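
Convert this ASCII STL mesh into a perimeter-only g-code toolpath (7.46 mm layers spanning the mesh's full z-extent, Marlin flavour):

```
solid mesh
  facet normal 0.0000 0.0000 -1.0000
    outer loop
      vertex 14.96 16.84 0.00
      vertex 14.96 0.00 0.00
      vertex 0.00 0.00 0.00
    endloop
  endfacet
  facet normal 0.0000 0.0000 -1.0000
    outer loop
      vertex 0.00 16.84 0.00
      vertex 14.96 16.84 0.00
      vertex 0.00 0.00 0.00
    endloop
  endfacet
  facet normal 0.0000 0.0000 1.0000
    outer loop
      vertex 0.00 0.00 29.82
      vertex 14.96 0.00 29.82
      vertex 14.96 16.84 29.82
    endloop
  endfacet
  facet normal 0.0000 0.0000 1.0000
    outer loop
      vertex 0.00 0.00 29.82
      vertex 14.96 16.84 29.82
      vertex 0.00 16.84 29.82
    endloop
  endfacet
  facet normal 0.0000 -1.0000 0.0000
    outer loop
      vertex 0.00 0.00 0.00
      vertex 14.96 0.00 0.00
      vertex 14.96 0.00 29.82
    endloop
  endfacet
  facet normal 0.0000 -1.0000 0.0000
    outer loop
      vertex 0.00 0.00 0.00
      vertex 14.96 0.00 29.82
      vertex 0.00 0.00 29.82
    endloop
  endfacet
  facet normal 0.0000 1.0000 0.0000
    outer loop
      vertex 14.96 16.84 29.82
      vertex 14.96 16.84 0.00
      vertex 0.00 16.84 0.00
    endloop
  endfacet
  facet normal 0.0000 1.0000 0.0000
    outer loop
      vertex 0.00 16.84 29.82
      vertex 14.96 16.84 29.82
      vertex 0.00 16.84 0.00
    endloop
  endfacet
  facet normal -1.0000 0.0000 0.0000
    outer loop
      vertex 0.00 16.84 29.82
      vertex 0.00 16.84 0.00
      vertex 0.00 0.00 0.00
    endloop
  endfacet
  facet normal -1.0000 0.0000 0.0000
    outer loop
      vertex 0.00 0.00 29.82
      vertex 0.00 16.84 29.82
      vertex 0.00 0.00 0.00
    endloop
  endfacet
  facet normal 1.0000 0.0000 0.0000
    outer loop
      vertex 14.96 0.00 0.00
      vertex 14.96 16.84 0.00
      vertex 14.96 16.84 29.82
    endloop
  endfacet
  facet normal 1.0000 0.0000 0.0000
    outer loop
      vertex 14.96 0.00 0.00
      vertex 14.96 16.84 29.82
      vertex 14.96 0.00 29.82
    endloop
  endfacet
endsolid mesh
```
; perimeter-only toolpath
G21 ; units = mm
G90 ; absolute positioning
G28 ; home
; layer 1
G0 Z7.46
G0 X0.00 Y0.00
G1 X14.96 Y0.00
G1 X14.96 Y16.84
G1 X0.00 Y16.84
G1 X0.00 Y0.00
; layer 2
G0 Z14.91
G0 X0.00 Y0.00
G1 X14.96 Y0.00
G1 X14.96 Y16.84
G1 X0.00 Y16.84
G1 X0.00 Y0.00
; layer 3
G0 Z22.37
G0 X0.00 Y0.00
G1 X14.96 Y0.00
G1 X14.96 Y16.84
G1 X0.00 Y16.84
G1 X0.00 Y0.00
; layer 4
G0 Z29.82
G0 X0.00 Y0.00
G1 X14.96 Y0.00
G1 X14.96 Y16.84
G1 X0.00 Y16.84
G1 X0.00 Y0.00
M2 ; end

The solid is a rectangular box, roughly 15 × 16.8 mm footprint and 29.8 mm tall. Slicing at Δz = 7.46 mm — 4 equal slices spanning the solid's height, so layer i sits at z = i·h/4 — gives 4 non-empty perimeters. Each is a 4-segment closed polygon; G0 lifts to the layer z and rapids to the start vertex, then G1 traces the edges.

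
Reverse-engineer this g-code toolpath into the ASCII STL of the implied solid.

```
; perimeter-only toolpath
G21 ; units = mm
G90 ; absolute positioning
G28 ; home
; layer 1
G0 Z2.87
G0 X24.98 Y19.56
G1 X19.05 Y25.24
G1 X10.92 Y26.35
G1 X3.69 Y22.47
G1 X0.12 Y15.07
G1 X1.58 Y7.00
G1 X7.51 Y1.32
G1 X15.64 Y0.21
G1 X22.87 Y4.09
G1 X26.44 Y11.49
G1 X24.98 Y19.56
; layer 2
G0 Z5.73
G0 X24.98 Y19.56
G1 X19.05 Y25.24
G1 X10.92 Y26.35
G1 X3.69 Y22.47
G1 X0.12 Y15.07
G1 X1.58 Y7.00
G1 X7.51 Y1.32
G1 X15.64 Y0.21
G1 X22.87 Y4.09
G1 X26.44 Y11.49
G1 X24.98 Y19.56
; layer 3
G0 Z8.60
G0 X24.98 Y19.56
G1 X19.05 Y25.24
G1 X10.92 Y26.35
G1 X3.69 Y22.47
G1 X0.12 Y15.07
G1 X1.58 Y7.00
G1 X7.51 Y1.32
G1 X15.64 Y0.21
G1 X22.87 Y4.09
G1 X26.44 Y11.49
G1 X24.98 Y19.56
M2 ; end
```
solid part
  facet normal 0.0000 0.0000 -1.0000
    outer loop
      vertex 10.92 26.35 0.00
      vertex 19.05 25.24 0.00
      vertex 24.98 19.56 0.00
    endloop
  endfacet
  facet normal 0.0000 0.0000 -1.0000
    outer loop
      vertex 3.69 22.47 0.00
      vertex 10.92 26.35 0.00
      vertex 24.98 19.56 0.00
    endloop
  endfacet
  facet normal 0.0000 0.0000 -1.0000
    outer loop
      vertex 0.12 15.07 0.00
      vertex 3.69 22.47 0.00
      vertex 24.98 19.56 0.00
    endloop
  endfacet
  facet normal 0.0000 0.0000 -1.0000
    outer loop
      vertex 1.58 7.00 0.00
      vertex 0.12 15.07 0.00
      vertex 24.98 19.56 0.00
    endloop
  endfacet
  facet normal 0.0000 0.0000 -1.0000
    outer loop
      vertex 7.51 1.32 0.00
      vertex 1.58 7.00 0.00
      vertex 24.98 19.56 0.00
    endloop
  endfacet
  facet normal 0.0000 0.0000 -1.0000
    outer loop
      vertex 15.64 0.21 0.00
      vertex 7.51 1.32 0.00
      vertex 24.98 19.56 0.00
    endloop
  endfacet
  facet normal 0.0000 0.0000 -1.0000
    outer loop
      vertex 22.87 4.09 0.00
      vertex 15.64 0.21 0.00
      vertex 24.98 19.56 0.00
    endloop
  endfacet
  facet normal 0.0000 0.0000 -1.0000
    outer loop
      vertex 26.44 11.49 0.00
      vertex 22.87 4.09 0.00
      vertex 24.98 19.56 0.00
    endloop
  endfacet
  facet normal 0.0000 0.0000 1.0000
    outer loop
      vertex 24.98 19.56 8.60
      vertex 19.05 25.24 8.60
      vertex 10.92 26.35 8.60
    endloop
  endfacet
  facet normal 0.0000 0.0000 1.0000
    outer loop
      vertex 24.98 19.56 8.60
      vertex 10.92 26.35 8.60
      vertex 3.69 22.47 8.60
    endloop
  endfacet
  facet normal 0.0000 0.0000 1.0000
    outer loop
      vertex 24.98 19.56 8.60
      vertex 3.69 22.47 8.60
      vertex 0.12 15.07 8.60
    endloop
  endfacet
  facet normal 0.0000 0.0000 1.0000
    outer loop
      vertex 24.98 19.56 8.60
      vertex 0.12 15.07 8.60
      vertex 1.58 7.00 8.60
    endloop
  endfacet
  facet normal 0.0000 0.0000 1.0000
    outer loop
      vertex 24.98 19.56 8.60
      vertex 1.58 7.00 8.60
      vertex 7.51 1.32 8.60
    endloop
  endfacet
  facet normal 0.0000 0.0000 1.0000
    outer loop
      vertex 24.98 19.56 8.60
      vertex 7.51 1.32 8.60
      vertex 15.64 0.21 8.60
    endloop
  endfacet
  facet normal 0.0000 0.0000 1.0000
    outer loop
      vertex 24.98 19.56 8.60
      vertex 15.64 0.21 8.60
      vertex 22.87 4.09 8.60
    endloop
  endfacet
  facet normal 0.0000 0.0000 1.0000
    outer loop
      vertex 24.98 19.56 8.60
      vertex 22.87 4.09 8.60
      vertex 26.44 11.49 8.60
    endloop
  endfacet
  facet normal 0.6917 0.7222 0.0000
    outer loop
      vertex 24.98 19.56 0.00
      vertex 19.05 25.24 0.00
      vertex 19.05 25.24 8.60
    endloop
  endfacet
  facet normal 0.6917 0.7222 0.0000
    outer loop
      vertex 24.98 19.56 0.00
      vertex 19.05 25.24 8.60
      vertex 24.98 19.56 8.60
    endloop
  endfacet
  facet normal 0.1353 0.9908 0.0000
    outer loop
      vertex 19.05 25.24 0.00
      vertex 10.92 26.35 0.00
      vertex 10.92 26.35 8.60
    endloop
  endfacet
  facet normal 0.1353 0.9908 0.0000
    outer loop
      vertex 19.05 25.24 0.00
      vertex 10.92 26.35 8.60
      vertex 19.05 25.24 8.60
    endloop
  endfacet
  facet normal -0.4729 0.8811 0.0000
    outer loop
      vertex 10.92 26.35 0.00
      vertex 3.69 22.47 0.00
      vertex 3.69 22.47 8.60
    endloop
  endfacet
  facet normal -0.4729 0.8811 0.0000
    outer loop
      vertex 10.92 26.35 0.00
      vertex 3.69 22.47 8.60
      vertex 10.92 26.35 8.60
    endloop
  endfacet
  facet normal -0.9007 0.4345 0.0000
    outer loop
      vertex 3.69 22.47 0.00
      vertex 0.12 15.07 0.00
      vertex 0.12 15.07 8.60
    endloop
  endfacet
  facet normal -0.9007 0.4345 0.0000
    outer loop
      vertex 3.69 22.47 0.00
      vertex 0.12 15.07 8.60
      vertex 3.69 22.47 8.60
    endloop
  endfacet
  facet normal -0.9840 -0.1780 0.0000
    outer loop
      vertex 0.12 15.07 0.00
      vertex 1.58 7.00 0.00
      vertex 1.58 7.00 8.60
    endloop
  endfacet
  facet normal -0.9840 -0.1780 0.0000
    outer loop
      vertex 0.12 15.07 0.00
      vertex 1.58 7.00 8.60
      vertex 0.12 15.07 8.60
    endloop
  endfacet
  facet normal -0.6917 -0.7222 0.0000
    outer loop
      vertex 1.58 7.00 0.00
      vertex 7.51 1.32 0.00
      vertex 7.51 1.32 8.60
    endloop
  endfacet
  facet normal -0.6917 -0.7222 0.0000
    outer loop
      vertex 1.58 7.00 0.00
      vertex 7.51 1.32 8.60
      vertex 1.58 7.00 8.60
    endloop
  endfacet
  facet normal -0.1353 -0.9908 0.0000
    outer loop
      vertex 7.51 1.32 0.00
      vertex 15.64 0.21 0.00
      vertex 15.64 0.21 8.60
    endloop
  endfacet
  facet normal -0.1353 -0.9908 0.0000
    outer loop
      vertex 7.51 1.32 0.00
      vertex 15.64 0.21 8.60
      vertex 7.51 1.32 8.60
    endloop
  endfacet
  facet normal 0.4729 -0.8811 0.0000
    outer loop
      vertex 15.64 0.21 0.00
      vertex 22.87 4.09 0.00
      vertex 22.87 4.09 8.60
    endloop
  endfacet
  facet normal 0.4729 -0.8811 0.0000
    outer loop
      vertex 15.64 0.21 0.00
      vertex 22.87 4.09 8.60
      vertex 15.64 0.21 8.60
    endloop
  endfacet
  facet normal 0.9007 -0.4345 0.0000
    outer loop
      vertex 22.87 4.09 0.00
      vertex 26.44 11.49 0.00
      vertex 26.44 11.49 8.60
    endloop
  endfacet
  facet normal 0.9007 -0.4345 0.0000
    outer loop
      vertex 22.87 4.09 0.00
      vertex 26.44 11.49 8.60
      vertex 22.87 4.09 8.60
    endloop
  endfacet
  facet normal 0.9840 0.1780 0.0000
    outer loop
      vertex 26.44 11.49 0.00
      vertex 24.98 19.56 0.00
      vertex 24.98 19.56 8.60
    endloop
  endfacet
  facet normal 0.9840 0.1780 0.0000
    outer loop
      vertex 26.44 11.49 0.00
      vertex 24.98 19.56 8.60
      vertex 26.44 11.49 8.60
    endloop
  endfacet
endsolid part

The G0 Z moves step by Δz≈2.87 mm. Every layer's G1 loop is the same polygon, so the solid is a straight extrusion of it from z=0 to z≈8.6. Closing with flat bottom and top caps and triangulating gives 36 facets — a regular 10-sided prism (a cylinder approximated with 10 flat sides), circumscribed radius ≈ 13.3 mm, height ≈ 8.6 mm.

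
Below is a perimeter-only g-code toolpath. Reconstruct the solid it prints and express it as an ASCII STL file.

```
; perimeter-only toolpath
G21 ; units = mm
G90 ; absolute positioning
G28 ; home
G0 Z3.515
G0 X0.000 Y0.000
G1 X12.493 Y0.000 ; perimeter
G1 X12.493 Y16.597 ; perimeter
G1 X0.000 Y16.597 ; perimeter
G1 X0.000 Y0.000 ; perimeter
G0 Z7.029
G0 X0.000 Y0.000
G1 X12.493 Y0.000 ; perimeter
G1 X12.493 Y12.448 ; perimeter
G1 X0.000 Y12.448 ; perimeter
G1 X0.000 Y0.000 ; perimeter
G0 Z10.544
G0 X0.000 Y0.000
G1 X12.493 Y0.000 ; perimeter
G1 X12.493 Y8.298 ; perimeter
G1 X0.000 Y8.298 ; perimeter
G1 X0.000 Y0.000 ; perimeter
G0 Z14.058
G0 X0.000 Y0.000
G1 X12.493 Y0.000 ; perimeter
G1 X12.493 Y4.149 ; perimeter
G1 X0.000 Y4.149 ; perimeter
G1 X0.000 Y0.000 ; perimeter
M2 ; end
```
solid part
  facet normal 0.0000 0.0000 -1.0000
    outer loop
      vertex 12.493 20.746 0.000
      vertex 12.493 0.000 0.000
      vertex 0.000 0.000 0.000
    endloop
  endfacet
  facet normal 0.0000 0.0000 -1.0000
    outer loop
      vertex 0.000 20.746 0.000
      vertex 12.493 20.746 0.000
      vertex 0.000 0.000 0.000
    endloop
  endfacet
  facet normal 0.0000 -1.0000 0.0000
    outer loop
      vertex 0.000 0.000 0.000
      vertex 12.493 0.000 0.000
      vertex 12.493 0.000 17.573
    endloop
  endfacet
  facet normal 0.0000 -1.0000 0.0000
    outer loop
      vertex 0.000 0.000 0.000
      vertex 12.493 0.000 17.573
      vertex 0.000 0.000 17.573
    endloop
  endfacet
  facet normal 0.0000 0.6463 0.7630
    outer loop
      vertex 0.000 0.000 17.573
      vertex 12.493 0.000 17.573
      vertex 12.493 20.746 0.000
    endloop
  endfacet
  facet normal 0.0000 0.6463 0.7630
    outer loop
      vertex 0.000 0.000 17.573
      vertex 12.493 20.746 0.000
      vertex 0.000 20.746 0.000
    endloop
  endfacet
  facet normal -1.0000 0.0000 0.0000
    outer loop
      vertex 0.000 0.000 17.573
      vertex 0.000 20.746 0.000
      vertex 0.000 0.000 0.000
    endloop
  endfacet
  facet normal 1.0000 0.0000 0.0000
    outer loop
      vertex 12.493 0.000 0.000
      vertex 12.493 20.746 0.000
      vertex 12.493 0.000 17.573
    endloop
  endfacet
endsolid part

The G0 Z moves step by Δz≈3.515 mm. The G1 loops shrink linearly with z, so the solid tapers from its base footprint up to z≈17.6. Closing with a flat bottom cap and the tapered top and triangulating gives 8 facets — a wedge (ramp): 12.5 × 20.7 mm base, rising to 17.6 mm along the y=0 edge and sloping linearly to z=0 at y=20.7.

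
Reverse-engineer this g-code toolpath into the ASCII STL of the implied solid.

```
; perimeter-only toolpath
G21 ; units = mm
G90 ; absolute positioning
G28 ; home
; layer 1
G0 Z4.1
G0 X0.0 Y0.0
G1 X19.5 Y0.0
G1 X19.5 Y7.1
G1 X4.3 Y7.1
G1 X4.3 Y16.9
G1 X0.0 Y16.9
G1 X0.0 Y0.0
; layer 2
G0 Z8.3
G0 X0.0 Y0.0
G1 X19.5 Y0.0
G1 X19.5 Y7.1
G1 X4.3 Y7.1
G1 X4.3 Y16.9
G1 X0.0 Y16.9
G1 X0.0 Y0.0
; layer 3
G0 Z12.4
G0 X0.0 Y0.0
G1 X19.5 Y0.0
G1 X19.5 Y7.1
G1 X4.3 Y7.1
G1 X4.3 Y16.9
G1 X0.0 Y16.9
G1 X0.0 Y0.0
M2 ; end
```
solid part
  facet normal 0.0000 0.0000 -1.0000
    outer loop
      vertex 19.5 7.1 0.0
      vertex 19.5 0.0 0.0
      vertex 0.0 0.0 0.0
    endloop
  endfacet
  facet normal 0.0000 0.0000 -1.0000
    outer loop
      vertex 4.3 7.1 0.0
      vertex 19.5 7.1 0.0
      vertex 0.0 0.0 0.0
    endloop
  endfacet
  facet normal 0.0000 0.0000 -1.0000
    outer loop
      vertex 4.3 16.9 0.0
      vertex 4.3 7.1 0.0
      vertex 0.0 0.0 0.0
    endloop
  endfacet
  facet normal 0.0000 0.0000 -1.0000
    outer loop
      vertex 0.0 16.9 0.0
      vertex 4.3 16.9 0.0
      vertex 0.0 0.0 0.0
    endloop
  endfacet
  facet normal 0.0000 0.0000 1.0000
    outer loop
      vertex 0.0 0.0 12.4
      vertex 19.5 0.0 12.4
      vertex 19.5 7.1 12.4
    endloop
  endfacet
  facet normal 0.0000 0.0000 1.0000
    outer loop
      vertex 0.0 0.0 12.4
      vertex 19.5 7.1 12.4
      vertex 4.3 7.1 12.4
    endloop
  endfacet
  facet normal 0.0000 0.0000 1.0000
    outer loop
      vertex 0.0 0.0 12.4
      vertex 4.3 7.1 12.4
      vertex 4.3 16.9 12.4
    endloop
  endfacet
  facet normal 0.0000 0.0000 1.0000
    outer loop
      vertex 0.0 0.0 12.4
      vertex 4.3 16.9 12.4
      vertex 0.0 16.9 12.4
    endloop
  endfacet
  facet normal 0.0000 -1.0000 0.0000
    outer loop
      vertex 0.0 0.0 0.0
      vertex 19.5 0.0 0.0
      vertex 19.5 0.0 12.4
    endloop
  endfacet
  facet normal 0.0000 -1.0000 0.0000
    outer loop
      vertex 0.0 0.0 0.0
      vertex 19.5 0.0 12.4
      vertex 0.0 0.0 12.4
    endloop
  endfacet
  facet normal 1.0000 0.0000 0.0000
    outer loop
      vertex 19.5 0.0 0.0
      vertex 19.5 7.1 0.0
      vertex 19.5 7.1 12.4
    endloop
  endfacet
  facet normal 1.0000 0.0000 0.0000
    outer loop
      vertex 19.5 0.0 0.0
      vertex 19.5 7.1 12.4
      vertex 19.5 0.0 12.4
    endloop
  endfacet
  facet normal 0.0000 1.0000 0.0000
    outer loop
      vertex 19.5 7.1 0.0
      vertex 4.3 7.1 0.0
      vertex 4.3 7.1 12.4
    endloop
  endfacet
  facet normal 0.0000 1.0000 0.0000
    outer loop
      vertex 19.5 7.1 0.0
      vertex 4.3 7.1 12.4
      vertex 19.5 7.1 12.4
    endloop
  endfacet
  facet normal 1.0000 0.0000 0.0000
    outer loop
      vertex 4.3 7.1 0.0
      vertex 4.3 16.9 0.0
      vertex 4.3 16.9 12.4
    endloop
  endfacet
  facet normal 1.0000 0.0000 0.0000
    outer loop
      vertex 4.3 7.1 0.0
      vertex 4.3 16.9 12.4
      vertex 4.3 7.1 12.4
    endloop
  endfacet
  facet normal 0.0000 1.0000 0.0000
    outer loop
      vertex 4.3 16.9 0.0
      vertex 0.0 16.9 0.0
      vertex 0.0 16.9 12.4
    endloop
  endfacet
  facet normal 0.0000 1.0000 0.0000
    outer loop
      vertex 4.3 16.9 0.0
      vertex 0.0 16.9 12.4
      vertex 4.3 16.9 12.4
    endloop
  endfacet
  facet normal -1.0000 0.0000 0.0000
    outer loop
      vertex 0.0 16.9 0.0
      vertex 0.0 0.0 0.0
      vertex 0.0 0.0 12.4
    endloop
  endfacet
  facet normal -1.0000 0.0000 0.0000
    outer loop
      vertex 0.0 16.9 0.0
      vertex 0.0 0.0 12.4
      vertex 0.0 16.9 12.4
    endloop
  endfacet
endsolid part

The G0 Z moves step by Δz≈4.1 mm. Every layer's G1 loop is the same polygon, so the solid is a straight extrusion of it from z=0 to z≈12.4. Closing with flat bottom and top caps and triangulating gives 20 facets — an L-shaped prism: outer 19.5 × 16.9 mm, arm thicknesses ≈ 7.1 mm (horizontal) and 4.3 mm (vertical), extruded 12.4 mm in z.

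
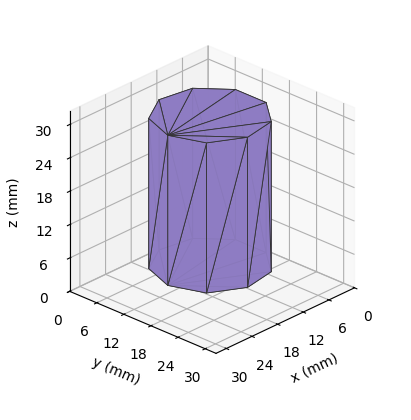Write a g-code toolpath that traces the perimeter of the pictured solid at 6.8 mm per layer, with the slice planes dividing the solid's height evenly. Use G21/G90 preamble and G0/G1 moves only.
Reading the render: the shape is a regular 9-sided prism (a cylinder approximated with 9 flat sides), circumscribed radius ≈ 10 mm, height ≈ 27 mm (dimensions read to the nearest mm from the axis ticks). For the g-code, the solid's height is divided into equal slices at the stated Δz and each level perimeter traced with G1 moves after a G0 lift.

; perimeter-only toolpath
G21 ; units = mm
G90 ; absolute positioning
G28 ; home
; layer 1
G0 Z6.8
G0 X20.0 Y10.0
G1 X17.7 Y16.4
G1 X11.7 Y19.8
G1 X5.0 Y18.7
G1 X0.6 Y13.4
G1 X0.6 Y6.6
G1 X5.0 Y1.3
G1 X11.7 Y0.2
G1 X17.7 Y3.6
G1 X20.0 Y10.0
; layer 2
G0 Z13.5
G0 X20.0 Y10.0
G1 X17.7 Y16.4
G1 X11.7 Y19.8
G1 X5.0 Y18.7
G1 X0.6 Y13.4
G1 X0.6 Y6.6
G1 X5.0 Y1.3
G1 X11.7 Y0.2
G1 X17.7 Y3.6
G1 X20.0 Y10.0
; layer 3
G0 Z20.2
G0 X20.0 Y10.0
G1 X17.7 Y16.4
G1 X11.7 Y19.8
G1 X5.0 Y18.7
G1 X0.6 Y13.4
G1 X0.6 Y6.6
G1 X5.0 Y1.3
G1 X11.7 Y0.2
G1 X17.7 Y3.6
G1 X20.0 Y10.0
; layer 4
G0 Z27.0
G0 X20.0 Y10.0
G1 X17.7 Y16.4
G1 X11.7 Y19.8
G1 X5.0 Y18.7
G1 X0.6 Y13.4
G1 X0.6 Y6.6
G1 X5.0 Y1.3
G1 X11.7 Y0.2
G1 X17.7 Y3.6
G1 X20.0 Y10.0
M2 ; end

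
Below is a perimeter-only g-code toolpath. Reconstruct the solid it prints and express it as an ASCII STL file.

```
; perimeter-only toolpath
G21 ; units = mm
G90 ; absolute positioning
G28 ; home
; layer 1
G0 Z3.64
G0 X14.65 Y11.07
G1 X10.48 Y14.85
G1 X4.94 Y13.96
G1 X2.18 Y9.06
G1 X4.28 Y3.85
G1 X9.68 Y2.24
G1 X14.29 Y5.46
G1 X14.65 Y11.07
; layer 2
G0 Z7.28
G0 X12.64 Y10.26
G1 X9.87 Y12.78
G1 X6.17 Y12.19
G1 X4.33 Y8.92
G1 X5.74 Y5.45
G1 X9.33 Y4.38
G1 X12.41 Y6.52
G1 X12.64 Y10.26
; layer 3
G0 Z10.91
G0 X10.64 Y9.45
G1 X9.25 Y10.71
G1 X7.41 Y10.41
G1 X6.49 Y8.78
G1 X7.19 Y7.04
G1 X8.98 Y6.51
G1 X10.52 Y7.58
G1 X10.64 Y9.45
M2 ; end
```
solid part
  facet normal 0.0000 0.0000 -1.0000
    outer loop
      vertex 3.70 15.73 0.00
      vertex 11.10 16.92 0.00
      vertex 16.65 11.88 0.00
    endloop
  endfacet
  facet normal 0.0000 0.0000 -1.0000
    outer loop
      vertex 0.02 9.20 0.00
      vertex 3.70 15.73 0.00
      vertex 16.65 11.88 0.00
    endloop
  endfacet
  facet normal 0.0000 0.0000 -1.0000
    outer loop
      vertex 2.83 2.25 0.00
      vertex 0.02 9.20 0.00
      vertex 16.65 11.88 0.00
    endloop
  endfacet
  facet normal 0.0000 0.0000 -1.0000
    outer loop
      vertex 10.02 0.11 0.00
      vertex 2.83 2.25 0.00
      vertex 16.65 11.88 0.00
    endloop
  endfacet
  facet normal 0.0000 0.0000 -1.0000
    outer loop
      vertex 16.17 4.40 0.00
      vertex 10.02 0.11 0.00
      vertex 16.65 11.88 0.00
    endloop
  endfacet
  facet normal 0.5928 0.6528 0.4717
    outer loop
      vertex 16.65 11.88 0.00
      vertex 11.10 16.92 0.00
      vertex 8.64 8.64 14.55
    endloop
  endfacet
  facet normal -0.1400 0.8706 0.4717
    outer loop
      vertex 11.10 16.92 0.00
      vertex 3.70 15.73 0.00
      vertex 8.64 8.64 14.55
    endloop
  endfacet
  facet normal -0.7682 0.4329 0.4717
    outer loop
      vertex 3.70 15.73 0.00
      vertex 0.02 9.20 0.00
      vertex 8.64 8.64 14.55
    endloop
  endfacet
  facet normal -0.8175 -0.3305 0.4716
    outer loop
      vertex 0.02 9.20 0.00
      vertex 2.83 2.25 0.00
      vertex 8.64 8.64 14.55
    endloop
  endfacet
  facet normal -0.2515 -0.8452 0.4716
    outer loop
      vertex 2.83 2.25 0.00
      vertex 10.02 0.11 0.00
      vertex 8.64 8.64 14.55
    endloop
  endfacet
  facet normal 0.5044 -0.7232 0.4718
    outer loop
      vertex 10.02 0.11 0.00
      vertex 16.17 4.40 0.00
      vertex 8.64 8.64 14.55
    endloop
  endfacet
  facet normal 0.8799 -0.0565 0.4718
    outer loop
      vertex 16.17 4.40 0.00
      vertex 16.65 11.88 0.00
      vertex 8.64 8.64 14.55
    endloop
  endfacet
endsolid part

The G0 Z moves step by Δz≈3.64 mm. The G1 loops shrink linearly with z, so the solid tapers from its base footprint up to z≈14.6. Closing with a flat bottom cap and the tapered top and triangulating gives 12 facets — a regular 7-sided pyramid, base circumscribed radius ≈ 8.64 mm, apex at z ≈ 14.6 mm.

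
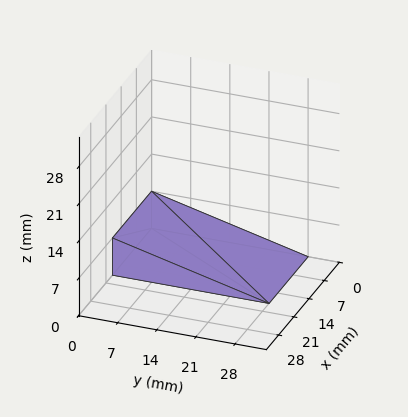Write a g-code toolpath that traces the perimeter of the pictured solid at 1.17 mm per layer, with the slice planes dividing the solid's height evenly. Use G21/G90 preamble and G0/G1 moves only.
Reading the render: the shape is a wedge (ramp): 18 × 28 mm base, rising to 7 mm along the y=0 edge and sloping linearly to z=0 at y=28 (dimensions read to the nearest mm from the axis ticks). For the g-code, the solid's height is divided into equal slices at the stated Δz and each level perimeter traced with G1 moves after a G0 lift.

; perimeter-only toolpath
G21 ; units = mm
G90 ; absolute positioning
G28 ; home
; layer 1
G0 Z1.17
G0 X0.00 Y0.00
G1 X18.00 Y0.00
G1 X18.00 Y23.33
G1 X0.00 Y23.33
G1 X0.00 Y0.00
; layer 2
G0 Z2.33
G0 X0.00 Y0.00
G1 X18.00 Y0.00
G1 X18.00 Y18.67
G1 X0.00 Y18.67
G1 X0.00 Y0.00
; layer 3
G0 Z3.50
G0 X0.00 Y0.00
G1 X18.00 Y0.00
G1 X18.00 Y14.00
G1 X0.00 Y14.00
G1 X0.00 Y0.00
; layer 4
G0 Z4.67
G0 X0.00 Y0.00
G1 X18.00 Y0.00
G1 X18.00 Y9.33
G1 X0.00 Y9.33
G1 X0.00 Y0.00
; layer 5
G0 Z5.83
G0 X0.00 Y0.00
G1 X18.00 Y0.00
G1 X18.00 Y4.67
G1 X0.00 Y4.67
G1 X0.00 Y0.00
M2 ; end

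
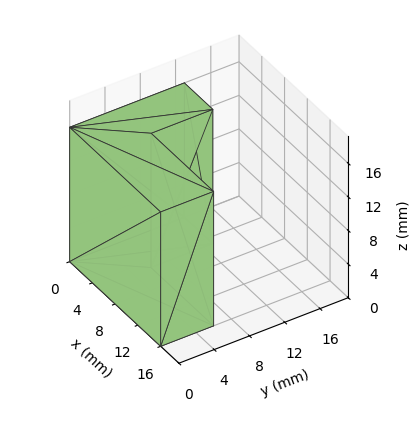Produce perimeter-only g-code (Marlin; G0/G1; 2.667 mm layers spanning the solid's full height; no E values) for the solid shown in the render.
Reading the render: the shape is an L-shaped prism: outer 16 × 13 mm, arm thicknesses ≈ 6 mm (horizontal) and 5 mm (vertical), extruded 16 mm in z (dimensions read to the nearest mm from the axis ticks). For the g-code, the solid's height is divided into equal slices at the stated Δz and each level perimeter traced with G1 moves after a G0 lift.

; perimeter-only toolpath
G21 ; units = mm
G90 ; absolute positioning
G28 ; home
; layer 1
G0 Z2.667
G0 X0.000 Y0.000
G1 X16.000 Y0.000
G1 X16.000 Y6.000
G1 X5.000 Y6.000
G1 X5.000 Y13.000
G1 X0.000 Y13.000
G1 X0.000 Y0.000
; layer 2
G0 Z5.333
G0 X0.000 Y0.000
G1 X16.000 Y0.000
G1 X16.000 Y6.000
G1 X5.000 Y6.000
G1 X5.000 Y13.000
G1 X0.000 Y13.000
G1 X0.000 Y0.000
; layer 3
G0 Z8.000
G0 X0.000 Y0.000
G1 X16.000 Y0.000
G1 X16.000 Y6.000
G1 X5.000 Y6.000
G1 X5.000 Y13.000
G1 X0.000 Y13.000
G1 X0.000 Y0.000
; layer 4
G0 Z10.667
G0 X0.000 Y0.000
G1 X16.000 Y0.000
G1 X16.000 Y6.000
G1 X5.000 Y6.000
G1 X5.000 Y13.000
G1 X0.000 Y13.000
G1 X0.000 Y0.000
; layer 5
G0 Z13.333
G0 X0.000 Y0.000
G1 X16.000 Y0.000
G1 X16.000 Y6.000
G1 X5.000 Y6.000
G1 X5.000 Y13.000
G1 X0.000 Y13.000
G1 X0.000 Y0.000
; layer 6
G0 Z16.000
G0 X0.000 Y0.000
G1 X16.000 Y0.000
G1 X16.000 Y6.000
G1 X5.000 Y6.000
G1 X5.000 Y13.000
G1 X0.000 Y13.000
G1 X0.000 Y0.000
M2 ; end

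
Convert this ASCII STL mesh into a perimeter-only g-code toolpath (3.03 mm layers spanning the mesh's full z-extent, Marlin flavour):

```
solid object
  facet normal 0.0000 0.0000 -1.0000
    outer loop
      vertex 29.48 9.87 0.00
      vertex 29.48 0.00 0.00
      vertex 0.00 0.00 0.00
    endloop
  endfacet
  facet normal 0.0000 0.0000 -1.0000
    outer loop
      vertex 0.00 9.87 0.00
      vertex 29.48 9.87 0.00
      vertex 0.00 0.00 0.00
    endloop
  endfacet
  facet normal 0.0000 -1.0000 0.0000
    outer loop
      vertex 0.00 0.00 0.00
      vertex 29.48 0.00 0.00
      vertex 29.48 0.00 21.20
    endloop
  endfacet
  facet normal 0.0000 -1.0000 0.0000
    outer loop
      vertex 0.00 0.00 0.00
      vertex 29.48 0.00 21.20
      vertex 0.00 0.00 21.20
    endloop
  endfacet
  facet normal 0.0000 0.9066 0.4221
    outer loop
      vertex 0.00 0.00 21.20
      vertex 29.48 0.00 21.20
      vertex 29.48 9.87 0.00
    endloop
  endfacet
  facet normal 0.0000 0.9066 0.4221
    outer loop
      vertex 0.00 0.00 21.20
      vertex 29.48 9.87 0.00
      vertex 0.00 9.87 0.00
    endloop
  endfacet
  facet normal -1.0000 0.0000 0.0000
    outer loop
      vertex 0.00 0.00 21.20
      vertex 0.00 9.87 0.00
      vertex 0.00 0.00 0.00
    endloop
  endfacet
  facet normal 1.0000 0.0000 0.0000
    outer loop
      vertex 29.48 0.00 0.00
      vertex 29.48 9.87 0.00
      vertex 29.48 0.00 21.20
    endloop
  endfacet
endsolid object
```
; perimeter-only toolpath
G21 ; units = mm
G90 ; absolute positioning
G28 ; home
; layer 1
G0 Z3.03
G0 X0.00 Y0.00
G1 X29.48 Y0.00
G1 X29.48 Y8.46
G1 X0.00 Y8.46
G1 X0.00 Y0.00
; layer 2
G0 Z6.06
G0 X0.00 Y0.00
G1 X29.48 Y0.00
G1 X29.48 Y7.05
G1 X0.00 Y7.05
G1 X0.00 Y0.00
; layer 3
G0 Z9.09
G0 X0.00 Y0.00
G1 X29.48 Y0.00
G1 X29.48 Y5.64
G1 X0.00 Y5.64
G1 X0.00 Y0.00
; layer 4
G0 Z12.11
G0 X0.00 Y0.00
G1 X29.48 Y0.00
G1 X29.48 Y4.23
G1 X0.00 Y4.23
G1 X0.00 Y0.00
; layer 5
G0 Z15.14
G0 X0.00 Y0.00
G1 X29.48 Y0.00
G1 X29.48 Y2.82
G1 X0.00 Y2.82
G1 X0.00 Y0.00
; layer 6
G0 Z18.17
G0 X0.00 Y0.00
G1 X29.48 Y0.00
G1 X29.48 Y1.41
G1 X0.00 Y1.41
G1 X0.00 Y0.00
M2 ; end

The solid is a wedge (ramp): 29.5 × 9.87 mm base, rising to 21.2 mm along the y=0 edge and sloping linearly to z=0 at y=9.87. Slicing at Δz = 3.03 mm — 7 equal slices spanning the solid's height, so layer i sits at z = i·h/7 — gives 6 non-empty perimeters. Each is a 4-segment closed polygon; G0 lifts to the layer z and rapids to the start vertex, then G1 traces the edges. The cross-section shrinks linearly with z (the slice at the apex is degenerate and omitted).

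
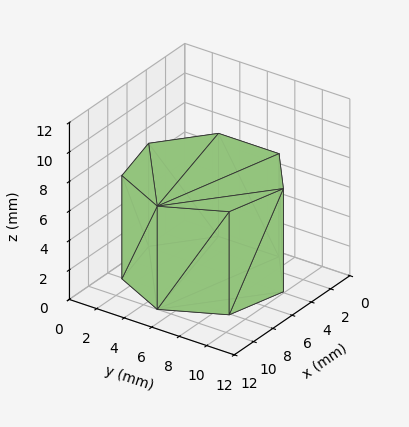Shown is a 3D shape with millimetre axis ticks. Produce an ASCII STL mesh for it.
Reading the render: the shape is a regular 7-sided prism (a cylinder approximated with 7 flat sides), circumscribed radius ≈ 5 mm, height ≈ 7 mm (dimensions read to the nearest mm from the axis ticks). For the STL, each face is triangulated and given an outward normal.

solid part
  facet normal 0.0000 0.0000 -1.0000
    outer loop
      vertex 3.9 9.9 0.0
      vertex 8.1 8.9 0.0
      vertex 10.0 5.0 0.0
    endloop
  endfacet
  facet normal 0.0000 0.0000 -1.0000
    outer loop
      vertex 0.5 7.2 0.0
      vertex 3.9 9.9 0.0
      vertex 10.0 5.0 0.0
    endloop
  endfacet
  facet normal 0.0000 0.0000 -1.0000
    outer loop
      vertex 0.5 2.8 0.0
      vertex 0.5 7.2 0.0
      vertex 10.0 5.0 0.0
    endloop
  endfacet
  facet normal 0.0000 0.0000 -1.0000
    outer loop
      vertex 3.9 0.1 0.0
      vertex 0.5 2.8 0.0
      vertex 10.0 5.0 0.0
    endloop
  endfacet
  facet normal 0.0000 0.0000 -1.0000
    outer loop
      vertex 8.1 1.1 0.0
      vertex 3.9 0.1 0.0
      vertex 10.0 5.0 0.0
    endloop
  endfacet
  facet normal 0.0000 0.0000 1.0000
    outer loop
      vertex 10.0 5.0 7.0
      vertex 8.1 8.9 7.0
      vertex 3.9 9.9 7.0
    endloop
  endfacet
  facet normal 0.0000 0.0000 1.0000
    outer loop
      vertex 10.0 5.0 7.0
      vertex 3.9 9.9 7.0
      vertex 0.5 7.2 7.0
    endloop
  endfacet
  facet normal 0.0000 0.0000 1.0000
    outer loop
      vertex 10.0 5.0 7.0
      vertex 0.5 7.2 7.0
      vertex 0.5 2.8 7.0
    endloop
  endfacet
  facet normal 0.0000 0.0000 1.0000
    outer loop
      vertex 10.0 5.0 7.0
      vertex 0.5 2.8 7.0
      vertex 3.9 0.1 7.0
    endloop
  endfacet
  facet normal 0.0000 0.0000 1.0000
    outer loop
      vertex 10.0 5.0 7.0
      vertex 3.9 0.1 7.0
      vertex 8.1 1.1 7.0
    endloop
  endfacet
  facet normal 0.8990 0.4380 0.0000
    outer loop
      vertex 10.0 5.0 0.0
      vertex 8.1 8.9 0.0
      vertex 8.1 8.9 7.0
    endloop
  endfacet
  facet normal 0.8990 0.4380 0.0000
    outer loop
      vertex 10.0 5.0 0.0
      vertex 8.1 8.9 7.0
      vertex 10.0 5.0 7.0
    endloop
  endfacet
  facet normal 0.2316 0.9728 0.0000
    outer loop
      vertex 8.1 8.9 0.0
      vertex 3.9 9.9 0.0
      vertex 3.9 9.9 7.0
    endloop
  endfacet
  facet normal 0.2316 0.9728 0.0000
    outer loop
      vertex 8.1 8.9 0.0
      vertex 3.9 9.9 7.0
      vertex 8.1 8.9 7.0
    endloop
  endfacet
  facet normal -0.6219 0.7831 0.0000
    outer loop
      vertex 3.9 9.9 0.0
      vertex 0.5 7.2 0.0
      vertex 0.5 7.2 7.0
    endloop
  endfacet
  facet normal -0.6219 0.7831 0.0000
    outer loop
      vertex 3.9 9.9 0.0
      vertex 0.5 7.2 7.0
      vertex 3.9 9.9 7.0
    endloop
  endfacet
  facet normal -1.0000 0.0000 0.0000
    outer loop
      vertex 0.5 7.2 0.0
      vertex 0.5 2.8 0.0
      vertex 0.5 2.8 7.0
    endloop
  endfacet
  facet normal -1.0000 0.0000 0.0000
    outer loop
      vertex 0.5 7.2 0.0
      vertex 0.5 2.8 7.0
      vertex 0.5 7.2 7.0
    endloop
  endfacet
  facet normal -0.6219 -0.7831 0.0000
    outer loop
      vertex 0.5 2.8 0.0
      vertex 3.9 0.1 0.0
      vertex 3.9 0.1 7.0
    endloop
  endfacet
  facet normal -0.6219 -0.7831 0.0000
    outer loop
      vertex 0.5 2.8 0.0
      vertex 3.9 0.1 7.0
      vertex 0.5 2.8 7.0
    endloop
  endfacet
  facet normal 0.2316 -0.9728 0.0000
    outer loop
      vertex 3.9 0.1 0.0
      vertex 8.1 1.1 0.0
      vertex 8.1 1.1 7.0
    endloop
  endfacet
  facet normal 0.2316 -0.9728 0.0000
    outer loop
      vertex 3.9 0.1 0.0
      vertex 8.1 1.1 7.0
      vertex 3.9 0.1 7.0
    endloop
  endfacet
  facet normal 0.8990 -0.4380 0.0000
    outer loop
      vertex 8.1 1.1 0.0
      vertex 10.0 5.0 0.0
      vertex 10.0 5.0 7.0
    endloop
  endfacet
  facet normal 0.8990 -0.4380 0.0000
    outer loop
      vertex 8.1 1.1 0.0
      vertex 10.0 5.0 7.0
      vertex 8.1 1.1 7.0
    endloop
  endfacet
endsolid part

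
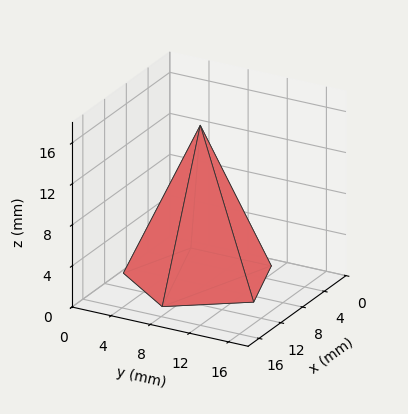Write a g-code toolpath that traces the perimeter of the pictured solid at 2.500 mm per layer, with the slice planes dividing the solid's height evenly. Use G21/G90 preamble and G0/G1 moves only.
Reading the render: the shape is a regular 5-sided pyramid, base circumscribed radius ≈ 7 mm, apex at z ≈ 15 mm (dimensions read to the nearest mm from the axis ticks). For the g-code, the solid's height is divided into equal slices at the stated Δz and each level perimeter traced with G1 moves after a G0 lift.

; perimeter-only toolpath
G21 ; units = mm
G90 ; absolute positioning
G28 ; home
; layer 1
G0 Z2.500
G0 X12.833 Y7.000
G1 X8.803 Y12.547
G1 X2.281 Y10.428
G1 X2.281 Y3.572
G1 X8.803 Y1.452
G1 X12.833 Y7.000
; layer 2
G0 Z5.000
G0 X11.667 Y7.000
G1 X8.442 Y11.438
G1 X3.225 Y9.743
G1 X3.225 Y4.257
G1 X8.442 Y2.562
G1 X11.667 Y7.000
; layer 3
G0 Z7.500
G0 X10.500 Y7.000
G1 X8.082 Y10.329
G1 X4.168 Y9.057
G1 X4.168 Y4.943
G1 X8.082 Y3.671
G1 X10.500 Y7.000
; layer 4
G0 Z10.000
G0 X9.333 Y7.000
G1 X7.721 Y9.219
G1 X5.112 Y8.371
G1 X5.112 Y5.629
G1 X7.721 Y4.781
G1 X9.333 Y7.000
; layer 5
G0 Z12.500
G0 X8.167 Y7.000
G1 X7.361 Y8.110
G1 X6.056 Y7.686
G1 X6.056 Y6.314
G1 X7.361 Y5.891
G1 X8.167 Y7.000
M2 ; end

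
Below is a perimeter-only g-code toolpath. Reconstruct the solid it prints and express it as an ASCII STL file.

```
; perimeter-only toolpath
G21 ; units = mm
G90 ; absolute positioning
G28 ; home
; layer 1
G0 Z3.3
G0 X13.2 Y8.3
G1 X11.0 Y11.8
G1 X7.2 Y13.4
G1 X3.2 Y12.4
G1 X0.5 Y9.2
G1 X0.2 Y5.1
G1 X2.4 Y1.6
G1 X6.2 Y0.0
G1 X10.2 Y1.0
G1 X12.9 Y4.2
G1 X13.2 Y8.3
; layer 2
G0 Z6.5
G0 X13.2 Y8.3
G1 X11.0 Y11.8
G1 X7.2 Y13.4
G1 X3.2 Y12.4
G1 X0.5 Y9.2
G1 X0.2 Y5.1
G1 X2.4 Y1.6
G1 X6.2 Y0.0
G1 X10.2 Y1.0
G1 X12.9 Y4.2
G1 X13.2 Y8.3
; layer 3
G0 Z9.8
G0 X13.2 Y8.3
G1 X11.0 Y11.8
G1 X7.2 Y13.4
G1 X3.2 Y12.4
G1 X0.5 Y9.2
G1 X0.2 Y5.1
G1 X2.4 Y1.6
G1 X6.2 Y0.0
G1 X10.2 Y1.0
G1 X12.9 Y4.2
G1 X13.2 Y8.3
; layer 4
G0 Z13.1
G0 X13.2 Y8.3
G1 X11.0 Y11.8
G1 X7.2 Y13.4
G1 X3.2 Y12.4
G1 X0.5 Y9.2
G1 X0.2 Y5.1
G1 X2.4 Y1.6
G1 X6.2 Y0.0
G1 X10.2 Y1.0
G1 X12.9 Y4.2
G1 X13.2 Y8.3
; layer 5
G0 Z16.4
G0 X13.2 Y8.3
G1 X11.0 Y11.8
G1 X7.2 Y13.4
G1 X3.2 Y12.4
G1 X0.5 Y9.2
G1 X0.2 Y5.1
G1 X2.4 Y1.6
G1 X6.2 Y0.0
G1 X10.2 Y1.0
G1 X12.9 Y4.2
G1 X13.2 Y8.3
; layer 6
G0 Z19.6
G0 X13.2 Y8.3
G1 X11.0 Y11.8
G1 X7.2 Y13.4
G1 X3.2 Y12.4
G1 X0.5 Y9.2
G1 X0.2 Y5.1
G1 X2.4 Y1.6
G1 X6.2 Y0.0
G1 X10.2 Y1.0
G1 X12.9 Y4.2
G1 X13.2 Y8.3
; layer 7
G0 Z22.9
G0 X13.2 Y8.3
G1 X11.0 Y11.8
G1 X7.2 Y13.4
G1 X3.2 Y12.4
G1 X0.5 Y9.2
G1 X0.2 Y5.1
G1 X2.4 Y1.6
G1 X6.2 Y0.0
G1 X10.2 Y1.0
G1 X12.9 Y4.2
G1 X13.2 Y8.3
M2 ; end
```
solid part
  facet normal 0.0000 0.0000 -1.0000
    outer loop
      vertex 7.2 13.4 0.0
      vertex 11.0 11.8 0.0
      vertex 13.2 8.3 0.0
    endloop
  endfacet
  facet normal 0.0000 0.0000 -1.0000
    outer loop
      vertex 3.2 12.4 0.0
      vertex 7.2 13.4 0.0
      vertex 13.2 8.3 0.0
    endloop
  endfacet
  facet normal 0.0000 0.0000 -1.0000
    outer loop
      vertex 0.5 9.2 0.0
      vertex 3.2 12.4 0.0
      vertex 13.2 8.3 0.0
    endloop
  endfacet
  facet normal 0.0000 0.0000 -1.0000
    outer loop
      vertex 0.2 5.1 0.0
      vertex 0.5 9.2 0.0
      vertex 13.2 8.3 0.0
    endloop
  endfacet
  facet normal 0.0000 0.0000 -1.0000
    outer loop
      vertex 2.4 1.6 0.0
      vertex 0.2 5.1 0.0
      vertex 13.2 8.3 0.0
    endloop
  endfacet
  facet normal 0.0000 0.0000 -1.0000
    outer loop
      vertex 6.2 0.0 0.0
      vertex 2.4 1.6 0.0
      vertex 13.2 8.3 0.0
    endloop
  endfacet
  facet normal 0.0000 0.0000 -1.0000
    outer loop
      vertex 10.2 1.0 0.0
      vertex 6.2 0.0 0.0
      vertex 13.2 8.3 0.0
    endloop
  endfacet
  facet normal 0.0000 0.0000 -1.0000
    outer loop
      vertex 12.9 4.2 0.0
      vertex 10.2 1.0 0.0
      vertex 13.2 8.3 0.0
    endloop
  endfacet
  facet normal 0.0000 0.0000 1.0000
    outer loop
      vertex 13.2 8.3 22.9
      vertex 11.0 11.8 22.9
      vertex 7.2 13.4 22.9
    endloop
  endfacet
  facet normal 0.0000 0.0000 1.0000
    outer loop
      vertex 13.2 8.3 22.9
      vertex 7.2 13.4 22.9
      vertex 3.2 12.4 22.9
    endloop
  endfacet
  facet normal 0.0000 0.0000 1.0000
    outer loop
      vertex 13.2 8.3 22.9
      vertex 3.2 12.4 22.9
      vertex 0.5 9.2 22.9
    endloop
  endfacet
  facet normal 0.0000 0.0000 1.0000
    outer loop
      vertex 13.2 8.3 22.9
      vertex 0.5 9.2 22.9
      vertex 0.2 5.1 22.9
    endloop
  endfacet
  facet normal 0.0000 0.0000 1.0000
    outer loop
      vertex 13.2 8.3 22.9
      vertex 0.2 5.1 22.9
      vertex 2.4 1.6 22.9
    endloop
  endfacet
  facet normal 0.0000 0.0000 1.0000
    outer loop
      vertex 13.2 8.3 22.9
      vertex 2.4 1.6 22.9
      vertex 6.2 0.0 22.9
    endloop
  endfacet
  facet normal 0.0000 0.0000 1.0000
    outer loop
      vertex 13.2 8.3 22.9
      vertex 6.2 0.0 22.9
      vertex 10.2 1.0 22.9
    endloop
  endfacet
  facet normal 0.0000 0.0000 1.0000
    outer loop
      vertex 13.2 8.3 22.9
      vertex 10.2 1.0 22.9
      vertex 12.9 4.2 22.9
    endloop
  endfacet
  facet normal 0.8466 0.5322 0.0000
    outer loop
      vertex 13.2 8.3 0.0
      vertex 11.0 11.8 0.0
      vertex 11.0 11.8 22.9
    endloop
  endfacet
  facet normal 0.8466 0.5322 0.0000
    outer loop
      vertex 13.2 8.3 0.0
      vertex 11.0 11.8 22.9
      vertex 13.2 8.3 22.9
    endloop
  endfacet
  facet normal 0.3881 0.9216 0.0000
    outer loop
      vertex 11.0 11.8 0.0
      vertex 7.2 13.4 0.0
      vertex 7.2 13.4 22.9
    endloop
  endfacet
  facet normal 0.3881 0.9216 0.0000
    outer loop
      vertex 11.0 11.8 0.0
      vertex 7.2 13.4 22.9
      vertex 11.0 11.8 22.9
    endloop
  endfacet
  facet normal -0.2425 0.9701 0.0000
    outer loop
      vertex 7.2 13.4 0.0
      vertex 3.2 12.4 0.0
      vertex 3.2 12.4 22.9
    endloop
  endfacet
  facet normal -0.2425 0.9701 0.0000
    outer loop
      vertex 7.2 13.4 0.0
      vertex 3.2 12.4 22.9
      vertex 7.2 13.4 22.9
    endloop
  endfacet
  facet normal -0.7643 0.6449 0.0000
    outer loop
      vertex 3.2 12.4 0.0
      vertex 0.5 9.2 0.0
      vertex 0.5 9.2 22.9
    endloop
  endfacet
  facet normal -0.7643 0.6449 0.0000
    outer loop
      vertex 3.2 12.4 0.0
      vertex 0.5 9.2 22.9
      vertex 3.2 12.4 22.9
    endloop
  endfacet
  facet normal -0.9973 0.0730 0.0000
    outer loop
      vertex 0.5 9.2 0.0
      vertex 0.2 5.1 0.0
      vertex 0.2 5.1 22.9
    endloop
  endfacet
  facet normal -0.9973 0.0730 0.0000
    outer loop
      vertex 0.5 9.2 0.0
      vertex 0.2 5.1 22.9
      vertex 0.5 9.2 22.9
    endloop
  endfacet
  facet normal -0.8466 -0.5322 0.0000
    outer loop
      vertex 0.2 5.1 0.0
      vertex 2.4 1.6 0.0
      vertex 2.4 1.6 22.9
    endloop
  endfacet
  facet normal -0.8466 -0.5322 0.0000
    outer loop
      vertex 0.2 5.1 0.0
      vertex 2.4 1.6 22.9
      vertex 0.2 5.1 22.9
    endloop
  endfacet
  facet normal -0.3881 -0.9216 0.0000
    outer loop
      vertex 2.4 1.6 0.0
      vertex 6.2 0.0 0.0
      vertex 6.2 0.0 22.9
    endloop
  endfacet
  facet normal -0.3881 -0.9216 0.0000
    outer loop
      vertex 2.4 1.6 0.0
      vertex 6.2 0.0 22.9
      vertex 2.4 1.6 22.9
    endloop
  endfacet
  facet normal 0.2425 -0.9701 0.0000
    outer loop
      vertex 6.2 0.0 0.0
      vertex 10.2 1.0 0.0
      vertex 10.2 1.0 22.9
    endloop
  endfacet
  facet normal 0.2425 -0.9701 0.0000
    outer loop
      vertex 6.2 0.0 0.0
      vertex 10.2 1.0 22.9
      vertex 6.2 0.0 22.9
    endloop
  endfacet
  facet normal 0.7643 -0.6449 0.0000
    outer loop
      vertex 10.2 1.0 0.0
      vertex 12.9 4.2 0.0
      vertex 12.9 4.2 22.9
    endloop
  endfacet
  facet normal 0.7643 -0.6449 0.0000
    outer loop
      vertex 10.2 1.0 0.0
      vertex 12.9 4.2 22.9
      vertex 10.2 1.0 22.9
    endloop
  endfacet
  facet normal 0.9973 -0.0730 0.0000
    outer loop
      vertex 12.9 4.2 0.0
      vertex 13.2 8.3 0.0
      vertex 13.2 8.3 22.9
    endloop
  endfacet
  facet normal 0.9973 -0.0730 0.0000
    outer loop
      vertex 12.9 4.2 0.0
      vertex 13.2 8.3 22.9
      vertex 12.9 4.2 22.9
    endloop
  endfacet
endsolid part

The G0 Z moves step by Δz≈3.3 mm. Every layer's G1 loop is the same polygon, so the solid is a straight extrusion of it from z=0 to z≈22.9. Closing with flat bottom and top caps and triangulating gives 36 facets — a regular 10-sided prism (a cylinder approximated with 10 flat sides), circumscribed radius ≈ 6.7 mm, height ≈ 22.9 mm.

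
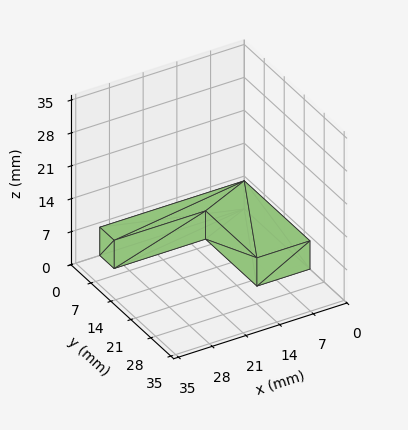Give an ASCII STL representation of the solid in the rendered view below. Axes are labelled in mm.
Reading the render: the shape is an L-shaped prism: outer 30 × 23 mm, arm thicknesses ≈ 5 mm (horizontal) and 11 mm (vertical), extruded 6 mm in z (dimensions read to the nearest mm from the axis ticks). For the STL, each face is triangulated and given an outward normal.

solid part
  facet normal 0.0000 0.0000 -1.0000
    outer loop
      vertex 30.000 5.000 0.000
      vertex 30.000 0.000 0.000
      vertex 0.000 0.000 0.000
    endloop
  endfacet
  facet normal 0.0000 0.0000 -1.0000
    outer loop
      vertex 11.000 5.000 0.000
      vertex 30.000 5.000 0.000
      vertex 0.000 0.000 0.000
    endloop
  endfacet
  facet normal 0.0000 0.0000 -1.0000
    outer loop
      vertex 11.000 23.000 0.000
      vertex 11.000 5.000 0.000
      vertex 0.000 0.000 0.000
    endloop
  endfacet
  facet normal 0.0000 0.0000 -1.0000
    outer loop
      vertex 0.000 23.000 0.000
      vertex 11.000 23.000 0.000
      vertex 0.000 0.000 0.000
    endloop
  endfacet
  facet normal 0.0000 0.0000 1.0000
    outer loop
      vertex 0.000 0.000 6.000
      vertex 30.000 0.000 6.000
      vertex 30.000 5.000 6.000
    endloop
  endfacet
  facet normal 0.0000 0.0000 1.0000
    outer loop
      vertex 0.000 0.000 6.000
      vertex 30.000 5.000 6.000
      vertex 11.000 5.000 6.000
    endloop
  endfacet
  facet normal 0.0000 0.0000 1.0000
    outer loop
      vertex 0.000 0.000 6.000
      vertex 11.000 5.000 6.000
      vertex 11.000 23.000 6.000
    endloop
  endfacet
  facet normal 0.0000 0.0000 1.0000
    outer loop
      vertex 0.000 0.000 6.000
      vertex 11.000 23.000 6.000
      vertex 0.000 23.000 6.000
    endloop
  endfacet
  facet normal 0.0000 -1.0000 0.0000
    outer loop
      vertex 0.000 0.000 0.000
      vertex 30.000 0.000 0.000
      vertex 30.000 0.000 6.000
    endloop
  endfacet
  facet normal 0.0000 -1.0000 0.0000
    outer loop
      vertex 0.000 0.000 0.000
      vertex 30.000 0.000 6.000
      vertex 0.000 0.000 6.000
    endloop
  endfacet
  facet normal 1.0000 0.0000 0.0000
    outer loop
      vertex 30.000 0.000 0.000
      vertex 30.000 5.000 0.000
      vertex 30.000 5.000 6.000
    endloop
  endfacet
  facet normal 1.0000 0.0000 0.0000
    outer loop
      vertex 30.000 0.000 0.000
      vertex 30.000 5.000 6.000
      vertex 30.000 0.000 6.000
    endloop
  endfacet
  facet normal 0.0000 1.0000 0.0000
    outer loop
      vertex 30.000 5.000 0.000
      vertex 11.000 5.000 0.000
      vertex 11.000 5.000 6.000
    endloop
  endfacet
  facet normal 0.0000 1.0000 0.0000
    outer loop
      vertex 30.000 5.000 0.000
      vertex 11.000 5.000 6.000
      vertex 30.000 5.000 6.000
    endloop
  endfacet
  facet normal 1.0000 0.0000 0.0000
    outer loop
      vertex 11.000 5.000 0.000
      vertex 11.000 23.000 0.000
      vertex 11.000 23.000 6.000
    endloop
  endfacet
  facet normal 1.0000 0.0000 0.0000
    outer loop
      vertex 11.000 5.000 0.000
      vertex 11.000 23.000 6.000
      vertex 11.000 5.000 6.000
    endloop
  endfacet
  facet normal 0.0000 1.0000 0.0000
    outer loop
      vertex 11.000 23.000 0.000
      vertex 0.000 23.000 0.000
      vertex 0.000 23.000 6.000
    endloop
  endfacet
  facet normal 0.0000 1.0000 0.0000
    outer loop
      vertex 11.000 23.000 0.000
      vertex 0.000 23.000 6.000
      vertex 11.000 23.000 6.000
    endloop
  endfacet
  facet normal -1.0000 0.0000 0.0000
    outer loop
      vertex 0.000 23.000 0.000
      vertex 0.000 0.000 0.000
      vertex 0.000 0.000 6.000
    endloop
  endfacet
  facet normal -1.0000 0.0000 0.0000
    outer loop
      vertex 0.000 23.000 0.000
      vertex 0.000 0.000 6.000
      vertex 0.000 23.000 6.000
    endloop
  endfacet
endsolid part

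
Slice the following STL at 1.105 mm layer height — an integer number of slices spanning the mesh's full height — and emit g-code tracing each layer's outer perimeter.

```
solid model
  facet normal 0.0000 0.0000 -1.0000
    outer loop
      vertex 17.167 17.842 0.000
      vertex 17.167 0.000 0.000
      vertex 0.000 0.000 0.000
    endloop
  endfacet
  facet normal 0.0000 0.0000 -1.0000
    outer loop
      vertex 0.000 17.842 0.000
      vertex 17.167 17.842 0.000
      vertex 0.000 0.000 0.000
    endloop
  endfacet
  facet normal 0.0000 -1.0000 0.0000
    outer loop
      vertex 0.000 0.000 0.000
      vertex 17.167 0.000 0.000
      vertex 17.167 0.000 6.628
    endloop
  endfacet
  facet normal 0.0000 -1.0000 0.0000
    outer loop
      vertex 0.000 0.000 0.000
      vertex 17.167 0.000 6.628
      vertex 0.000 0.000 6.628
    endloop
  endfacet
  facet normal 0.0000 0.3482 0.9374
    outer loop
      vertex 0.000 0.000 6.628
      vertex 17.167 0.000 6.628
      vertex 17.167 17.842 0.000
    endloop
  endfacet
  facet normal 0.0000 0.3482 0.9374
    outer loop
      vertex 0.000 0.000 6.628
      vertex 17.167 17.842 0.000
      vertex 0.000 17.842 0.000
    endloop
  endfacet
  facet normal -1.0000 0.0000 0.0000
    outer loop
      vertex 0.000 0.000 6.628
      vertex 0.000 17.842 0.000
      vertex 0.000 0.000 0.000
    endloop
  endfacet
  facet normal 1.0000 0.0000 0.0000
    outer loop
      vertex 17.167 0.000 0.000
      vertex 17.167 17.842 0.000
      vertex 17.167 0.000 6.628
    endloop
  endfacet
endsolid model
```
; perimeter-only toolpath
G21 ; units = mm
G90 ; absolute positioning
G28 ; home
; layer 1
G0 Z1.105
G0 X0.000 Y0.000
G1 X17.167 Y0.000
G1 X17.167 Y14.868
G1 X0.000 Y14.868
G1 X0.000 Y0.000
; layer 2
G0 Z2.209
G0 X0.000 Y0.000
G1 X17.167 Y0.000
G1 X17.167 Y11.895
G1 X0.000 Y11.895
G1 X0.000 Y0.000
; layer 3
G0 Z3.314
G0 X0.000 Y0.000
G1 X17.167 Y0.000
G1 X17.167 Y8.921
G1 X0.000 Y8.921
G1 X0.000 Y0.000
; layer 4
G0 Z4.419
G0 X0.000 Y0.000
G1 X17.167 Y0.000
G1 X17.167 Y5.947
G1 X0.000 Y5.947
G1 X0.000 Y0.000
; layer 5
G0 Z5.523
G0 X0.000 Y0.000
G1 X17.167 Y0.000
G1 X17.167 Y2.974
G1 X0.000 Y2.974
G1 X0.000 Y0.000
M2 ; end

The solid is a wedge (ramp): 17.2 × 17.8 mm base, rising to 6.63 mm along the y=0 edge and sloping linearly to z=0 at y=17.8. Slicing at Δz = 1.105 mm — 6 equal slices spanning the solid's height, so layer i sits at z = i·h/6 — gives 5 non-empty perimeters. Each is a 4-segment closed polygon; G0 lifts to the layer z and rapids to the start vertex, then G1 traces the edges. The cross-section shrinks linearly with z (the slice at the apex is degenerate and omitted).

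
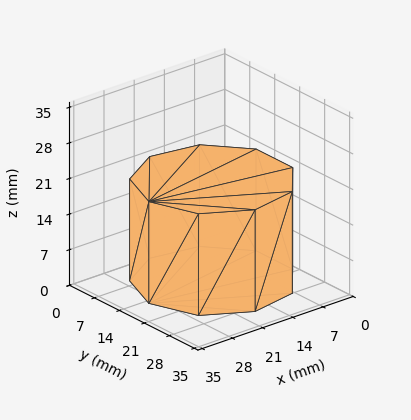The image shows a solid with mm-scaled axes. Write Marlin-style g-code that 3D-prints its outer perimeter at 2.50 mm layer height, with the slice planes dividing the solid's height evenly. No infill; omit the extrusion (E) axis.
Reading the render: the shape is a regular 9-sided prism (a cylinder approximated with 9 flat sides), circumscribed radius ≈ 15 mm, height ≈ 20 mm (dimensions read to the nearest mm from the axis ticks). For the g-code, the solid's height is divided into equal slices at the stated Δz and each level perimeter traced with G1 moves after a G0 lift.

; perimeter-only toolpath
G21 ; units = mm
G90 ; absolute positioning
G28 ; home
; layer 1
G0 Z2.50
G0 X30.00 Y15.00
G1 X26.49 Y24.64
G1 X17.60 Y29.77
G1 X7.50 Y27.99
G1 X0.90 Y20.13
G1 X0.90 Y9.87
G1 X7.50 Y2.01
G1 X17.60 Y0.23
G1 X26.49 Y5.36
G1 X30.00 Y15.00
; layer 2
G0 Z5.00
G0 X30.00 Y15.00
G1 X26.49 Y24.64
G1 X17.60 Y29.77
G1 X7.50 Y27.99
G1 X0.90 Y20.13
G1 X0.90 Y9.87
G1 X7.50 Y2.01
G1 X17.60 Y0.23
G1 X26.49 Y5.36
G1 X30.00 Y15.00
; layer 3
G0 Z7.50
G0 X30.00 Y15.00
G1 X26.49 Y24.64
G1 X17.60 Y29.77
G1 X7.50 Y27.99
G1 X0.90 Y20.13
G1 X0.90 Y9.87
G1 X7.50 Y2.01
G1 X17.60 Y0.23
G1 X26.49 Y5.36
G1 X30.00 Y15.00
; layer 4
G0 Z10.00
G0 X30.00 Y15.00
G1 X26.49 Y24.64
G1 X17.60 Y29.77
G1 X7.50 Y27.99
G1 X0.90 Y20.13
G1 X0.90 Y9.87
G1 X7.50 Y2.01
G1 X17.60 Y0.23
G1 X26.49 Y5.36
G1 X30.00 Y15.00
; layer 5
G0 Z12.50
G0 X30.00 Y15.00
G1 X26.49 Y24.64
G1 X17.60 Y29.77
G1 X7.50 Y27.99
G1 X0.90 Y20.13
G1 X0.90 Y9.87
G1 X7.50 Y2.01
G1 X17.60 Y0.23
G1 X26.49 Y5.36
G1 X30.00 Y15.00
; layer 6
G0 Z15.00
G0 X30.00 Y15.00
G1 X26.49 Y24.64
G1 X17.60 Y29.77
G1 X7.50 Y27.99
G1 X0.90 Y20.13
G1 X0.90 Y9.87
G1 X7.50 Y2.01
G1 X17.60 Y0.23
G1 X26.49 Y5.36
G1 X30.00 Y15.00
; layer 7
G0 Z17.50
G0 X30.00 Y15.00
G1 X26.49 Y24.64
G1 X17.60 Y29.77
G1 X7.50 Y27.99
G1 X0.90 Y20.13
G1 X0.90 Y9.87
G1 X7.50 Y2.01
G1 X17.60 Y0.23
G1 X26.49 Y5.36
G1 X30.00 Y15.00
; layer 8
G0 Z20.00
G0 X30.00 Y15.00
G1 X26.49 Y24.64
G1 X17.60 Y29.77
G1 X7.50 Y27.99
G1 X0.90 Y20.13
G1 X0.90 Y9.87
G1 X7.50 Y2.01
G1 X17.60 Y0.23
G1 X26.49 Y5.36
G1 X30.00 Y15.00
M2 ; end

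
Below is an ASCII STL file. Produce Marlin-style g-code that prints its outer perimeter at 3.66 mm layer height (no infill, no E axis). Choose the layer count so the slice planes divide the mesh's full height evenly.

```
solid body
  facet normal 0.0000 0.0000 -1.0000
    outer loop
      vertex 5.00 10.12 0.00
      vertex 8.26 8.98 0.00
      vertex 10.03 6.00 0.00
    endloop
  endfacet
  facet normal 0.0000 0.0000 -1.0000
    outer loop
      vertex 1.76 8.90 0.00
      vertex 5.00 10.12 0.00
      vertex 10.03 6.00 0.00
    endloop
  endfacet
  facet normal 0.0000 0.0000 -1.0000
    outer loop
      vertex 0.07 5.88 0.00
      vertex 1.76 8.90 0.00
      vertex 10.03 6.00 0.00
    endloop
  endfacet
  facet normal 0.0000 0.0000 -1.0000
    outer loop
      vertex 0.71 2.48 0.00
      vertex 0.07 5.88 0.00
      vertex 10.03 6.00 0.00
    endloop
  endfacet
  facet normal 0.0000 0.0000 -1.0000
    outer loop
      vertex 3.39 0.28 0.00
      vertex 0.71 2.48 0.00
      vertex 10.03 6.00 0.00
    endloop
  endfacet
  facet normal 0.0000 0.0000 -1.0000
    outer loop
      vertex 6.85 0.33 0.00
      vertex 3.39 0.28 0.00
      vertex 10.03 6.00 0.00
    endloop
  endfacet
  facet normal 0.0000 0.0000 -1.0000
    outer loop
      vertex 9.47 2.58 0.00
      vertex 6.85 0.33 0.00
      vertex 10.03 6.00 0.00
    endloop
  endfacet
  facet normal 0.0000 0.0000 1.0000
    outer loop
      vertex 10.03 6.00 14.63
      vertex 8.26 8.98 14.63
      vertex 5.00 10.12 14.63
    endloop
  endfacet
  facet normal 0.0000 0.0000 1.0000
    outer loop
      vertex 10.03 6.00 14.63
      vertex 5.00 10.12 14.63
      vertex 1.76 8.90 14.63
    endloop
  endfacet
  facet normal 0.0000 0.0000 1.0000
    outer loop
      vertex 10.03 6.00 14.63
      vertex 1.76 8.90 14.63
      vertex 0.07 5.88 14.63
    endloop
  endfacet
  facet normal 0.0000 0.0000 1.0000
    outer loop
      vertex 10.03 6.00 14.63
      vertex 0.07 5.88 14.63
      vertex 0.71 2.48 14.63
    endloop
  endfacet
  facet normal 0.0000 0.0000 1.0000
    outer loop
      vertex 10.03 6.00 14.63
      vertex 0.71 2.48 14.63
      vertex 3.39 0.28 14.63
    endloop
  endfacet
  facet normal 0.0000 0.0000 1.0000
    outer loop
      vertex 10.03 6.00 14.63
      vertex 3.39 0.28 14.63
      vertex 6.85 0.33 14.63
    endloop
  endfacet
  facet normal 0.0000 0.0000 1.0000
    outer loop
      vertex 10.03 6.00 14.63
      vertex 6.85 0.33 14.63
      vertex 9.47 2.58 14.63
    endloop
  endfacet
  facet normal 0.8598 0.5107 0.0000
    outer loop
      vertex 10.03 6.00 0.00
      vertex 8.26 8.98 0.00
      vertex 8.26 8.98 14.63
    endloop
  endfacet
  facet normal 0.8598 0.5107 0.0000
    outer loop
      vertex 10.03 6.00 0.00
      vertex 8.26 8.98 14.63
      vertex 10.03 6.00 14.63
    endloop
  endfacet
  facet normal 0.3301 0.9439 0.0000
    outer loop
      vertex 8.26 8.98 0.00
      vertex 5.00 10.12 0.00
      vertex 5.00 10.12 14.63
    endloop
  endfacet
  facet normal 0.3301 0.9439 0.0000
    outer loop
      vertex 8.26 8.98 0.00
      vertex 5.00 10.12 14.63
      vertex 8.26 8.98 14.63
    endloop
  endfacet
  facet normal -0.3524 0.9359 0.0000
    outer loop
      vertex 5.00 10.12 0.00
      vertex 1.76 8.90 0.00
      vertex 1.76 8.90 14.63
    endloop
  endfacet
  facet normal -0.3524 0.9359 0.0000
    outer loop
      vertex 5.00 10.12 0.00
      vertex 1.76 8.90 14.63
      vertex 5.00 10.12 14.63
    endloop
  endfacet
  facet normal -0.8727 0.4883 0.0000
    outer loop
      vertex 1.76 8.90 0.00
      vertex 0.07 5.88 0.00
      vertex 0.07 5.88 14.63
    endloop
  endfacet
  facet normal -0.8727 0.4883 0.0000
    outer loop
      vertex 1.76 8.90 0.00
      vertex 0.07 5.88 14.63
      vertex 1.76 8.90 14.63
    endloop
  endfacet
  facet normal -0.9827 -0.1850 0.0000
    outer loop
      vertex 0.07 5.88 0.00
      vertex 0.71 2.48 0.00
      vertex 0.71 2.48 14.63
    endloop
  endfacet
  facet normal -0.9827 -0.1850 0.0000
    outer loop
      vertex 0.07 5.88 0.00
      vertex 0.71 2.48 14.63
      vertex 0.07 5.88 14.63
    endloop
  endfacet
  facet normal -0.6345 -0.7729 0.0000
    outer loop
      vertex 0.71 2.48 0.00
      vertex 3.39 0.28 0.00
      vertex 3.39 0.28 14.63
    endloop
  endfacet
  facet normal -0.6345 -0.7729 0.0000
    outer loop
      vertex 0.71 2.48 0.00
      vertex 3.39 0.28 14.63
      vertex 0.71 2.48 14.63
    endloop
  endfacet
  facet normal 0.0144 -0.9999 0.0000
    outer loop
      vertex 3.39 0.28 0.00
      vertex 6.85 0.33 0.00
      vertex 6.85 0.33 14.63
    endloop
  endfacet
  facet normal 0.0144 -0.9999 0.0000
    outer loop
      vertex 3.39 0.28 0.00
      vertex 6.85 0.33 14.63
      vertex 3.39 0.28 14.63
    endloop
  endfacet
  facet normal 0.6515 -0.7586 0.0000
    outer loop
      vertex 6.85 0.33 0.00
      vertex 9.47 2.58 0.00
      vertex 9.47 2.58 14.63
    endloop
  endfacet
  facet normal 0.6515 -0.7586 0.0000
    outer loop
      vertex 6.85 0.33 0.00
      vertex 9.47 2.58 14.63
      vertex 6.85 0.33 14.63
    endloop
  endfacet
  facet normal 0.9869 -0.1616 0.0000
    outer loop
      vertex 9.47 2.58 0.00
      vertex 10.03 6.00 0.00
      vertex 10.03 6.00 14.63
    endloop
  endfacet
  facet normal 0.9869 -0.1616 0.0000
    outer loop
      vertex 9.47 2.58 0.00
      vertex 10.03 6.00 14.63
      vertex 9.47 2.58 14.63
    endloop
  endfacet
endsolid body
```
; perimeter-only toolpath
G21 ; units = mm
G90 ; absolute positioning
G28 ; home
; layer 1
G0 Z3.66
G0 X10.03 Y6.00
G1 X8.26 Y8.98
G1 X5.00 Y10.12
G1 X1.76 Y8.90
G1 X0.07 Y5.88
G1 X0.71 Y2.48
G1 X3.39 Y0.28
G1 X6.85 Y0.33
G1 X9.47 Y2.58
G1 X10.03 Y6.00
; layer 2
G0 Z7.32
G0 X10.03 Y6.00
G1 X8.26 Y8.98
G1 X5.00 Y10.12
G1 X1.76 Y8.90
G1 X0.07 Y5.88
G1 X0.71 Y2.48
G1 X3.39 Y0.28
G1 X6.85 Y0.33
G1 X9.47 Y2.58
G1 X10.03 Y6.00
; layer 3
G0 Z10.97
G0 X10.03 Y6.00
G1 X8.26 Y8.98
G1 X5.00 Y10.12
G1 X1.76 Y8.90
G1 X0.07 Y5.88
G1 X0.71 Y2.48
G1 X3.39 Y0.28
G1 X6.85 Y0.33
G1 X9.47 Y2.58
G1 X10.03 Y6.00
; layer 4
G0 Z14.63
G0 X10.03 Y6.00
G1 X8.26 Y8.98
G1 X5.00 Y10.12
G1 X1.76 Y8.90
G1 X0.07 Y5.88
G1 X0.71 Y2.48
G1 X3.39 Y0.28
G1 X6.85 Y0.33
G1 X9.47 Y2.58
G1 X10.03 Y6.00
M2 ; end

The solid is a regular 9-sided prism (a cylinder approximated with 9 flat sides), circumscribed radius ≈ 5.06 mm, height ≈ 14.6 mm. Slicing at Δz = 3.66 mm — 4 equal slices spanning the solid's height, so layer i sits at z = i·h/4 — gives 4 non-empty perimeters. Each is a 9-segment closed polygon; G0 lifts to the layer z and rapids to the start vertex, then G1 traces the edges.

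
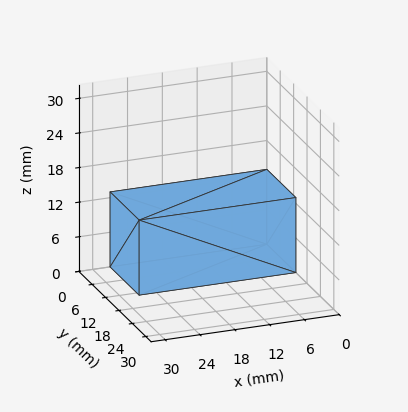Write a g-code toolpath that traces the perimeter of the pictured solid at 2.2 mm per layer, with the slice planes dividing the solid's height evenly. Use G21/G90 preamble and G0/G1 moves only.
Reading the render: the shape is a rectangular box, roughly 27 × 13 mm footprint and 13 mm tall (dimensions read to the nearest mm from the axis ticks). For the g-code, the solid's height is divided into equal slices at the stated Δz and each level perimeter traced with G1 moves after a G0 lift.

; perimeter-only toolpath
G21 ; units = mm
G90 ; absolute positioning
G28 ; home
; layer 1
G0 Z2.2
G0 X0.0 Y0.0
G1 X27.0 Y0.0
G1 X27.0 Y13.0
G1 X0.0 Y13.0
G1 X0.0 Y0.0
; layer 2
G0 Z4.3
G0 X0.0 Y0.0
G1 X27.0 Y0.0
G1 X27.0 Y13.0
G1 X0.0 Y13.0
G1 X0.0 Y0.0
; layer 3
G0 Z6.5
G0 X0.0 Y0.0
G1 X27.0 Y0.0
G1 X27.0 Y13.0
G1 X0.0 Y13.0
G1 X0.0 Y0.0
; layer 4
G0 Z8.7
G0 X0.0 Y0.0
G1 X27.0 Y0.0
G1 X27.0 Y13.0
G1 X0.0 Y13.0
G1 X0.0 Y0.0
; layer 5
G0 Z10.8
G0 X0.0 Y0.0
G1 X27.0 Y0.0
G1 X27.0 Y13.0
G1 X0.0 Y13.0
G1 X0.0 Y0.0
; layer 6
G0 Z13.0
G0 X0.0 Y0.0
G1 X27.0 Y0.0
G1 X27.0 Y13.0
G1 X0.0 Y13.0
G1 X0.0 Y0.0
M2 ; end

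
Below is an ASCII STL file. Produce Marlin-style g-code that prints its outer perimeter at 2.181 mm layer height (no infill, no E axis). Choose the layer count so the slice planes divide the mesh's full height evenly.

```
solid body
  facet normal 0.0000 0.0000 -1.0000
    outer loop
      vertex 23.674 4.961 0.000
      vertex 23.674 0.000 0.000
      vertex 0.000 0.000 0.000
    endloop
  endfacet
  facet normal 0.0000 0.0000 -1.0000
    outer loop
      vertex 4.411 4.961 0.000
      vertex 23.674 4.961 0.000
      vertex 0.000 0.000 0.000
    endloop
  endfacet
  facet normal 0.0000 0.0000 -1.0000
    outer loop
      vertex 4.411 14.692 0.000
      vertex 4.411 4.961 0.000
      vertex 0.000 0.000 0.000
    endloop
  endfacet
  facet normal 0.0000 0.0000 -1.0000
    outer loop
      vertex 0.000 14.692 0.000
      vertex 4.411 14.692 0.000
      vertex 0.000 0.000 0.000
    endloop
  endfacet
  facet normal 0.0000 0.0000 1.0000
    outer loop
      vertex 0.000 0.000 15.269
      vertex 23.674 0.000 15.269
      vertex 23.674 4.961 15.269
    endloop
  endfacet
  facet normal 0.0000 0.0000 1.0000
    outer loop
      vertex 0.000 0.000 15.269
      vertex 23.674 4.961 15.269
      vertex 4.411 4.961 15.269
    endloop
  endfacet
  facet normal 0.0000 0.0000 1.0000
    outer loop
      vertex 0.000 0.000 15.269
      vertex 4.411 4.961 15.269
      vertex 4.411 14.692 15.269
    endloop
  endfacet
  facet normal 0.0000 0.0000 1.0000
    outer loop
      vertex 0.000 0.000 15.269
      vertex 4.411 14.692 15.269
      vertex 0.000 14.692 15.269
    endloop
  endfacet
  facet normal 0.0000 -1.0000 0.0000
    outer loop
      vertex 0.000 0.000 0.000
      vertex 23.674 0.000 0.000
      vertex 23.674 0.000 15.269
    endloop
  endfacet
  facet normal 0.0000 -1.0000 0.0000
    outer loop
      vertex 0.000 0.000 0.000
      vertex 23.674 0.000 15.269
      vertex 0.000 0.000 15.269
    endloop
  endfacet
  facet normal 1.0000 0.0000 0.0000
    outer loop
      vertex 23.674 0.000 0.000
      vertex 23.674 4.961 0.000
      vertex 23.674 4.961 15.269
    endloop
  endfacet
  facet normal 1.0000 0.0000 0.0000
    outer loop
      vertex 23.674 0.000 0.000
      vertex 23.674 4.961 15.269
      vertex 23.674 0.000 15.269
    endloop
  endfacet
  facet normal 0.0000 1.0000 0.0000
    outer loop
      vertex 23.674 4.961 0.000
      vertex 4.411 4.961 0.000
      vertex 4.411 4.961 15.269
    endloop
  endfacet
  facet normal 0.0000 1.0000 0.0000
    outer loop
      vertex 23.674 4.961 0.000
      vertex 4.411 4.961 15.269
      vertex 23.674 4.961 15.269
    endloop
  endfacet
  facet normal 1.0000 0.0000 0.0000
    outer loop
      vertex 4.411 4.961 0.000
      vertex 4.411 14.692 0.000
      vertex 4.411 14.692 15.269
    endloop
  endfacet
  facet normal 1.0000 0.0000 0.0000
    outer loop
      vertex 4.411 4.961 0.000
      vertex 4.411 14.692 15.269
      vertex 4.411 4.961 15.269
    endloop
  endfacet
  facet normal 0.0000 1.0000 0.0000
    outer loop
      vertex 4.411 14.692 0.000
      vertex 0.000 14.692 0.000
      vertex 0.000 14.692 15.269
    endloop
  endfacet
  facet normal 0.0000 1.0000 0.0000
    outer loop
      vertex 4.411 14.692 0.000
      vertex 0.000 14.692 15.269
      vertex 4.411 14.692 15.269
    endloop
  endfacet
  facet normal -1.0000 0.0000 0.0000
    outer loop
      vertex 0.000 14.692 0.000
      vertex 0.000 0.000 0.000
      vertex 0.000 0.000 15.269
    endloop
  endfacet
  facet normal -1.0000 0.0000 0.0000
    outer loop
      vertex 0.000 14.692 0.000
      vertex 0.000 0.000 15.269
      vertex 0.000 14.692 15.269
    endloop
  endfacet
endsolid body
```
; perimeter-only toolpath
G21 ; units = mm
G90 ; absolute positioning
G28 ; home
; layer 1
G0 Z2.181
G0 X0.000 Y0.000
G1 X23.674 Y0.000
G1 X23.674 Y4.961
G1 X4.411 Y4.961
G1 X4.411 Y14.692
G1 X0.000 Y14.692
G1 X0.000 Y0.000
; layer 2
G0 Z4.363
G0 X0.000 Y0.000
G1 X23.674 Y0.000
G1 X23.674 Y4.961
G1 X4.411 Y4.961
G1 X4.411 Y14.692
G1 X0.000 Y14.692
G1 X0.000 Y0.000
; layer 3
G0 Z6.544
G0 X0.000 Y0.000
G1 X23.674 Y0.000
G1 X23.674 Y4.961
G1 X4.411 Y4.961
G1 X4.411 Y14.692
G1 X0.000 Y14.692
G1 X0.000 Y0.000
; layer 4
G0 Z8.725
G0 X0.000 Y0.000
G1 X23.674 Y0.000
G1 X23.674 Y4.961
G1 X4.411 Y4.961
G1 X4.411 Y14.692
G1 X0.000 Y14.692
G1 X0.000 Y0.000
; layer 5
G0 Z10.906
G0 X0.000 Y0.000
G1 X23.674 Y0.000
G1 X23.674 Y4.961
G1 X4.411 Y4.961
G1 X4.411 Y14.692
G1 X0.000 Y14.692
G1 X0.000 Y0.000
; layer 6
G0 Z13.088
G0 X0.000 Y0.000
G1 X23.674 Y0.000
G1 X23.674 Y4.961
G1 X4.411 Y4.961
G1 X4.411 Y14.692
G1 X0.000 Y14.692
G1 X0.000 Y0.000
; layer 7
G0 Z15.269
G0 X0.000 Y0.000
G1 X23.674 Y0.000
G1 X23.674 Y4.961
G1 X4.411 Y4.961
G1 X4.411 Y14.692
G1 X0.000 Y14.692
G1 X0.000 Y0.000
M2 ; end

The solid is an L-shaped prism: outer 23.7 × 14.7 mm, arm thicknesses ≈ 4.96 mm (horizontal) and 4.41 mm (vertical), extruded 15.3 mm in z. Slicing at Δz = 2.181 mm — 7 equal slices spanning the solid's height, so layer i sits at z = i·h/7 — gives 7 non-empty perimeters. Each is a 6-segment closed polygon; G0 lifts to the layer z and rapids to the start vertex, then G1 traces the edges.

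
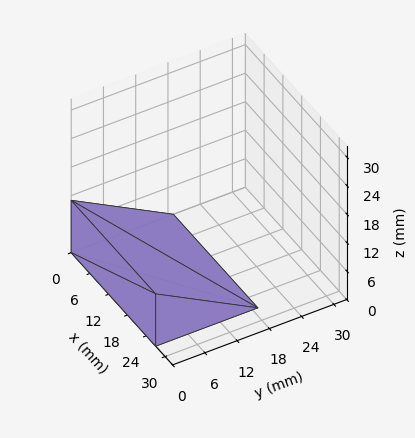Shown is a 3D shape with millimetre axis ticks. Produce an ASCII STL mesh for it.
Reading the render: the shape is a wedge (ramp): 27 × 19 mm base, rising to 11 mm along the y=0 edge and sloping linearly to z=0 at y=19 (dimensions read to the nearest mm from the axis ticks). For the STL, each face is triangulated and given an outward normal.

solid part
  facet normal 0.0000 0.0000 -1.0000
    outer loop
      vertex 27.00 19.00 0.00
      vertex 27.00 0.00 0.00
      vertex 0.00 0.00 0.00
    endloop
  endfacet
  facet normal 0.0000 0.0000 -1.0000
    outer loop
      vertex 0.00 19.00 0.00
      vertex 27.00 19.00 0.00
      vertex 0.00 0.00 0.00
    endloop
  endfacet
  facet normal 0.0000 -1.0000 0.0000
    outer loop
      vertex 0.00 0.00 0.00
      vertex 27.00 0.00 0.00
      vertex 27.00 0.00 11.00
    endloop
  endfacet
  facet normal 0.0000 -1.0000 0.0000
    outer loop
      vertex 0.00 0.00 0.00
      vertex 27.00 0.00 11.00
      vertex 0.00 0.00 11.00
    endloop
  endfacet
  facet normal 0.0000 0.5010 0.8654
    outer loop
      vertex 0.00 0.00 11.00
      vertex 27.00 0.00 11.00
      vertex 27.00 19.00 0.00
    endloop
  endfacet
  facet normal 0.0000 0.5010 0.8654
    outer loop
      vertex 0.00 0.00 11.00
      vertex 27.00 19.00 0.00
      vertex 0.00 19.00 0.00
    endloop
  endfacet
  facet normal -1.0000 0.0000 0.0000
    outer loop
      vertex 0.00 0.00 11.00
      vertex 0.00 19.00 0.00
      vertex 0.00 0.00 0.00
    endloop
  endfacet
  facet normal 1.0000 0.0000 0.0000
    outer loop
      vertex 27.00 0.00 0.00
      vertex 27.00 19.00 0.00
      vertex 27.00 0.00 11.00
    endloop
  endfacet
endsolid part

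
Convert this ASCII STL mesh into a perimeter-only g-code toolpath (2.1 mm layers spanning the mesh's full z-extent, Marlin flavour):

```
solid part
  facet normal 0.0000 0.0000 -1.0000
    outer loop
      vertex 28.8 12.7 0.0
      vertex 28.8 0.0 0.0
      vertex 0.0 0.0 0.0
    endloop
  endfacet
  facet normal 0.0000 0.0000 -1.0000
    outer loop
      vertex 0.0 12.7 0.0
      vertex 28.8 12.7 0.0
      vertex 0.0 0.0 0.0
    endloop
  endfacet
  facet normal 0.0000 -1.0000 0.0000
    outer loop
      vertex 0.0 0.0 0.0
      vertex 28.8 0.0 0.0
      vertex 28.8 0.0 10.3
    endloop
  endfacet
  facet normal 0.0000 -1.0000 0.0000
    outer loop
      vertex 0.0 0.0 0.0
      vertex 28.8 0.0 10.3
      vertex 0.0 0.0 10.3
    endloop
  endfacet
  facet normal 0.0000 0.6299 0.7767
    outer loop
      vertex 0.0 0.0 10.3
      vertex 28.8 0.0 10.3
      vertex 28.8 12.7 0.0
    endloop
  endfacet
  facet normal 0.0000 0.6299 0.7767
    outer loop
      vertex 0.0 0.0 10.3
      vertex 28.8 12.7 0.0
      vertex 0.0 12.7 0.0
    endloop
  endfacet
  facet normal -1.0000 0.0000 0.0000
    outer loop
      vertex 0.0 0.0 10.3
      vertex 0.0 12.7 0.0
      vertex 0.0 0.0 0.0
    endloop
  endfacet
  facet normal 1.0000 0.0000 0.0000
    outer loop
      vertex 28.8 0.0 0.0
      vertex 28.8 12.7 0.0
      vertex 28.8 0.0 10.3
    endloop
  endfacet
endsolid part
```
; perimeter-only toolpath
G21 ; units = mm
G90 ; absolute positioning
G28 ; home
; layer 1
G0 Z2.1
G0 X0.0 Y0.0
G1 X28.8 Y0.0
G1 X28.8 Y10.2
G1 X0.0 Y10.2
G1 X0.0 Y0.0
; layer 2
G0 Z4.1
G0 X0.0 Y0.0
G1 X28.8 Y0.0
G1 X28.8 Y7.6
G1 X0.0 Y7.6
G1 X0.0 Y0.0
; layer 3
G0 Z6.2
G0 X0.0 Y0.0
G1 X28.8 Y0.0
G1 X28.8 Y5.1
G1 X0.0 Y5.1
G1 X0.0 Y0.0
; layer 4
G0 Z8.2
G0 X0.0 Y0.0
G1 X28.8 Y0.0
G1 X28.8 Y2.5
G1 X0.0 Y2.5
G1 X0.0 Y0.0
M2 ; end

The solid is a wedge (ramp): 28.8 × 12.7 mm base, rising to 10.3 mm along the y=0 edge and sloping linearly to z=0 at y=12.7. Slicing at Δz = 2.1 mm — 5 equal slices spanning the solid's height, so layer i sits at z = i·h/5 — gives 4 non-empty perimeters. Each is a 4-segment closed polygon; G0 lifts to the layer z and rapids to the start vertex, then G1 traces the edges. The cross-section shrinks linearly with z (the slice at the apex is degenerate and omitted).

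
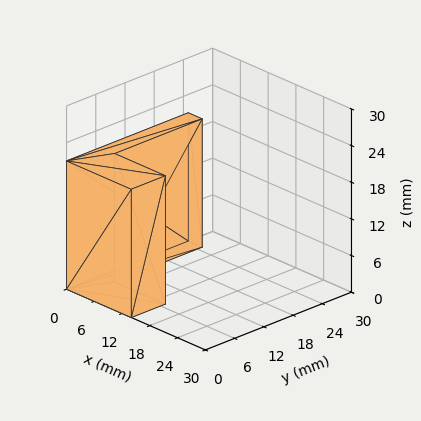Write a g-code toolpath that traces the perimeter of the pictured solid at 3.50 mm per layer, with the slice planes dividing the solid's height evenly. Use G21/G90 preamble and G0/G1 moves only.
Reading the render: the shape is an L-shaped prism: outer 14 × 25 mm, arm thicknesses ≈ 7 mm (horizontal) and 3 mm (vertical), extruded 21 mm in z (dimensions read to the nearest mm from the axis ticks). For the g-code, the solid's height is divided into equal slices at the stated Δz and each level perimeter traced with G1 moves after a G0 lift.

; perimeter-only toolpath
G21 ; units = mm
G90 ; absolute positioning
G28 ; home
; layer 1
G0 Z3.50
G0 X0.00 Y0.00
G1 X14.00 Y0.00
G1 X14.00 Y7.00
G1 X3.00 Y7.00
G1 X3.00 Y25.00
G1 X0.00 Y25.00
G1 X0.00 Y0.00
; layer 2
G0 Z7.00
G0 X0.00 Y0.00
G1 X14.00 Y0.00
G1 X14.00 Y7.00
G1 X3.00 Y7.00
G1 X3.00 Y25.00
G1 X0.00 Y25.00
G1 X0.00 Y0.00
; layer 3
G0 Z10.50
G0 X0.00 Y0.00
G1 X14.00 Y0.00
G1 X14.00 Y7.00
G1 X3.00 Y7.00
G1 X3.00 Y25.00
G1 X0.00 Y25.00
G1 X0.00 Y0.00
; layer 4
G0 Z14.00
G0 X0.00 Y0.00
G1 X14.00 Y0.00
G1 X14.00 Y7.00
G1 X3.00 Y7.00
G1 X3.00 Y25.00
G1 X0.00 Y25.00
G1 X0.00 Y0.00
; layer 5
G0 Z17.50
G0 X0.00 Y0.00
G1 X14.00 Y0.00
G1 X14.00 Y7.00
G1 X3.00 Y7.00
G1 X3.00 Y25.00
G1 X0.00 Y25.00
G1 X0.00 Y0.00
; layer 6
G0 Z21.00
G0 X0.00 Y0.00
G1 X14.00 Y0.00
G1 X14.00 Y7.00
G1 X3.00 Y7.00
G1 X3.00 Y25.00
G1 X0.00 Y25.00
G1 X0.00 Y0.00
M2 ; end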